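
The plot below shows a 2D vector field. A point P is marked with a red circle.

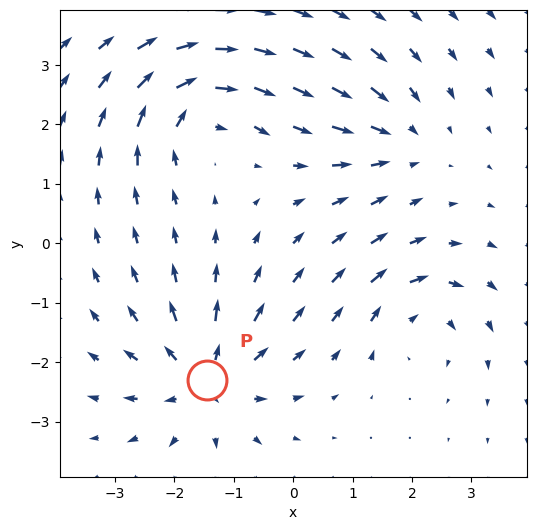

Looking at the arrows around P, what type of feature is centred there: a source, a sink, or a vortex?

source

At P (-1.5, -2.3) the arrows spread outward. Divergence about +5, curl ≈0 — positive divergence with near-zero curl is a source.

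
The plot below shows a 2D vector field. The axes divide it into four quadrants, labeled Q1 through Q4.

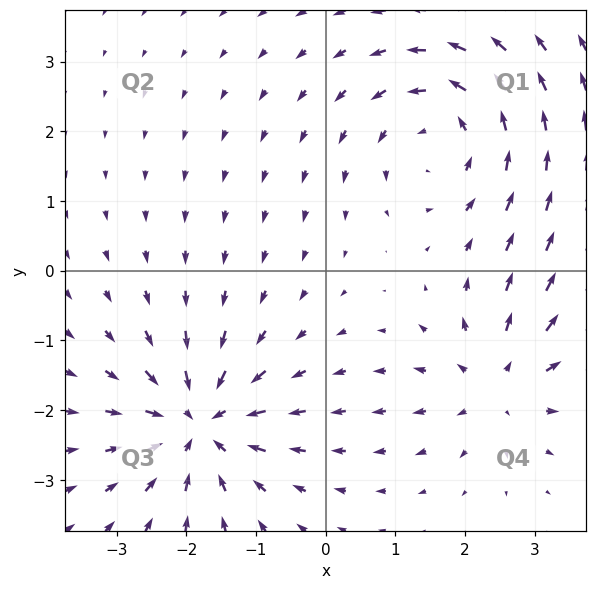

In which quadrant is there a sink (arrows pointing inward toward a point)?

Q3

The sink sits at approximately (-1.8, -2.2), which lies in quadrant Q3. The divergence there is about -6, negative as expected for a sink.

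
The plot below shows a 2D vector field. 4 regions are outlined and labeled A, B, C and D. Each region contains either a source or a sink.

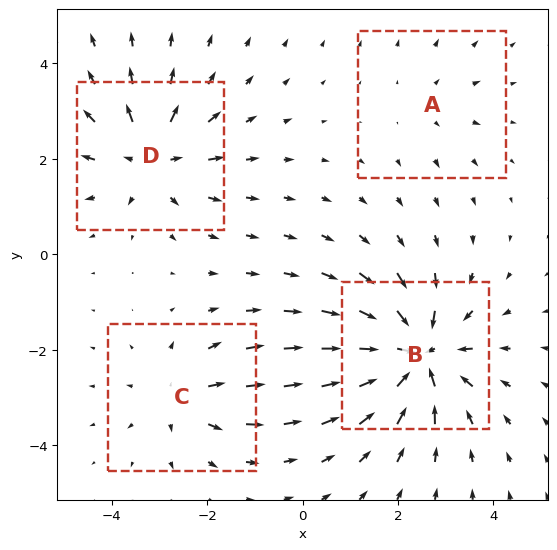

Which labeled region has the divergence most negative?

Divergence at each region's feature centre — A: about +2, B: about -7, C: about +4, D: about +5. Region B is most negative.

B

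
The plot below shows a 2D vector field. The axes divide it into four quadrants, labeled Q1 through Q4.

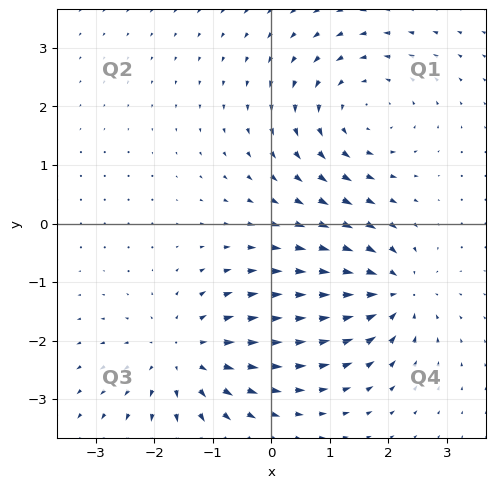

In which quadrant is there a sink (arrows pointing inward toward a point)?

Q4

The sink sits at approximately (2.1, -1.2), which lies in quadrant Q4. The divergence there is about -6, negative as expected for a sink.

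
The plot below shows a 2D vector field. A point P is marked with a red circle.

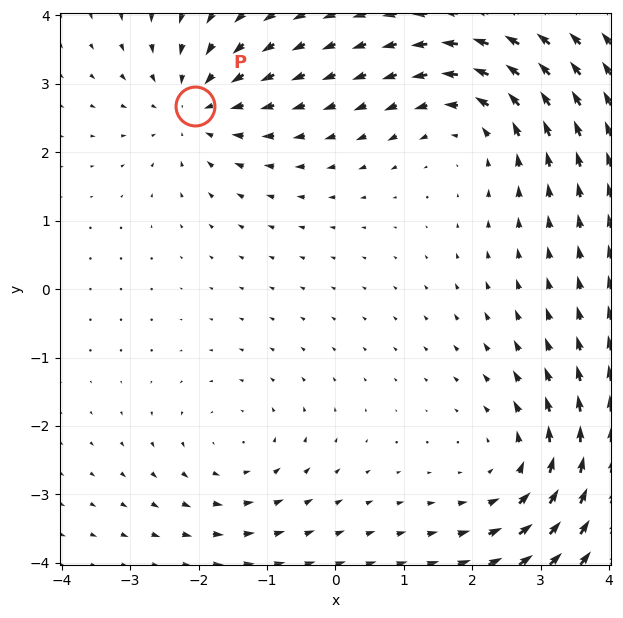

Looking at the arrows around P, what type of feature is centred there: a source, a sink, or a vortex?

At P (-2.1, 2.7) the arrows converge inward. Divergence about -4, curl ≈0 — negative divergence with near-zero curl is a sink.

sink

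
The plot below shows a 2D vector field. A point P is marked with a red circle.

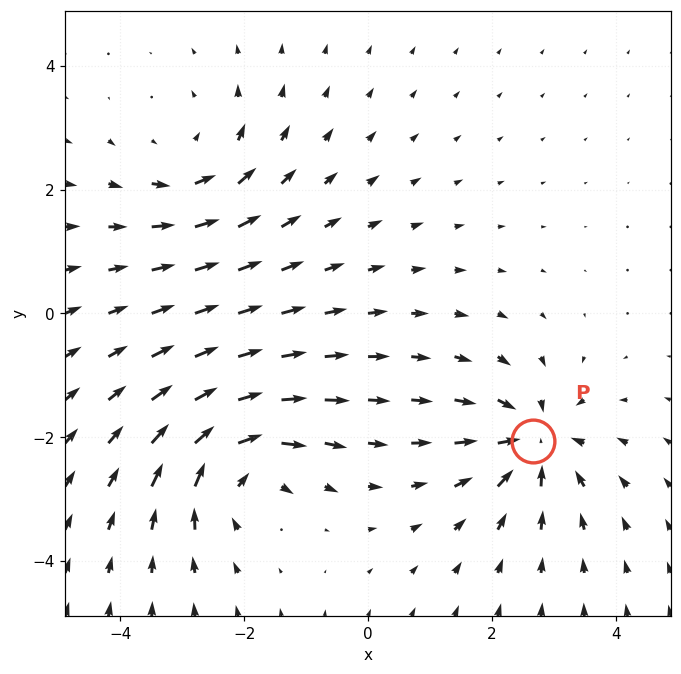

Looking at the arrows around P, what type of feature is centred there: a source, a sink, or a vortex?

At P (2.7, -2.1) the arrows converge inward. Divergence about -6, curl ≈0 — negative divergence with near-zero curl is a sink.

sink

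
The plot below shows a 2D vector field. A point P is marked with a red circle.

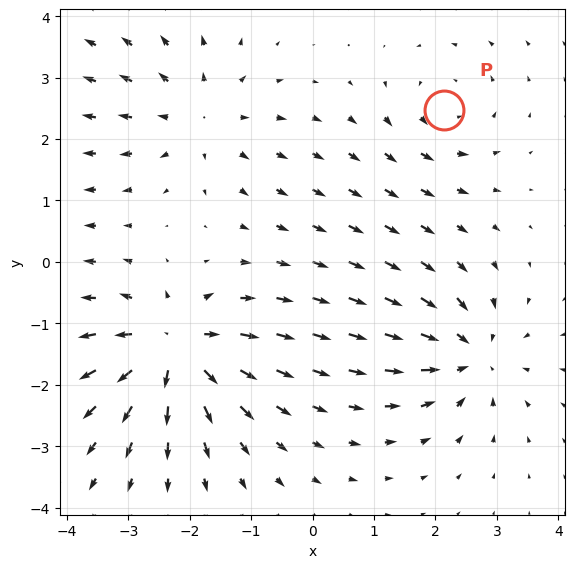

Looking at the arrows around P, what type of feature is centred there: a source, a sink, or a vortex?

At P (2.1, 2.5) the arrows circulate counterclockwise. Divergence ≈0, curl about +3 — near-zero divergence with nonzero curl is a vortex.

vortex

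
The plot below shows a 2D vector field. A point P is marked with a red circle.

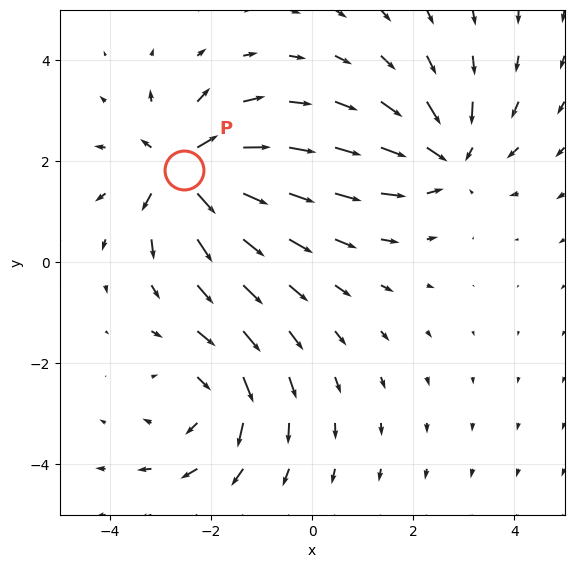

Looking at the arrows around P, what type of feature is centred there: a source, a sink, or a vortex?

source

At P (-2.5, 1.8) the arrows spread outward. Divergence about +6, curl ≈0 — positive divergence with near-zero curl is a source.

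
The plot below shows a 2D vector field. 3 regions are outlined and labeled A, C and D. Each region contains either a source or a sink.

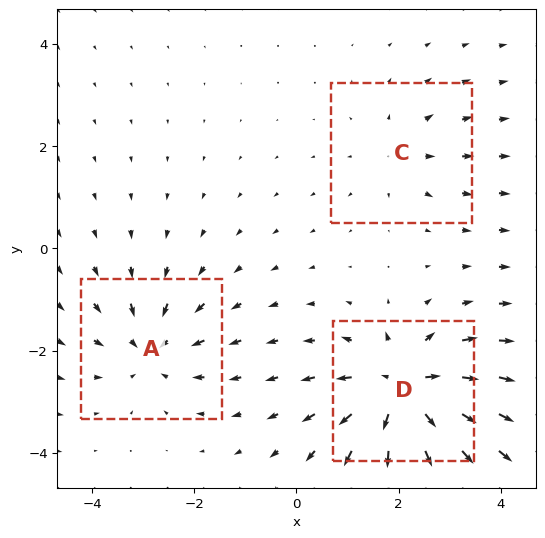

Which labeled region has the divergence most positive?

D

Divergence at each region's feature centre — A: about -4, C: about +2, D: about +6. Region D is most positive.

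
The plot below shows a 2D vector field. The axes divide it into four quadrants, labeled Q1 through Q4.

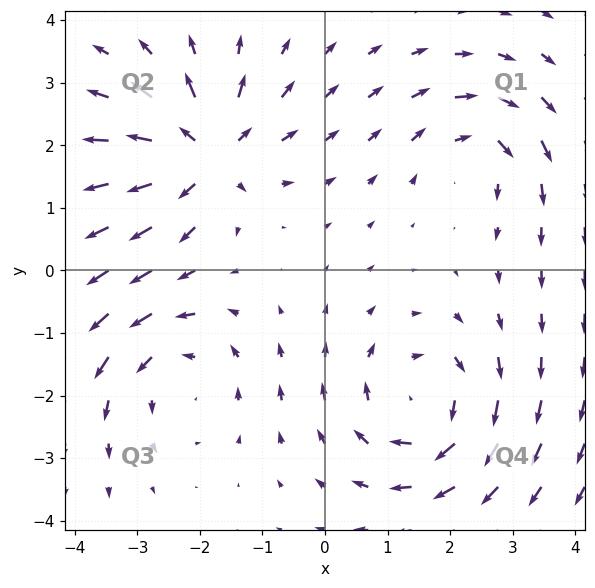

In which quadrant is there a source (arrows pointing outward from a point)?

The source sits at approximately (-1.9, 1.9), which lies in quadrant Q2. The divergence there is about +6, positive as expected for a source.

Q2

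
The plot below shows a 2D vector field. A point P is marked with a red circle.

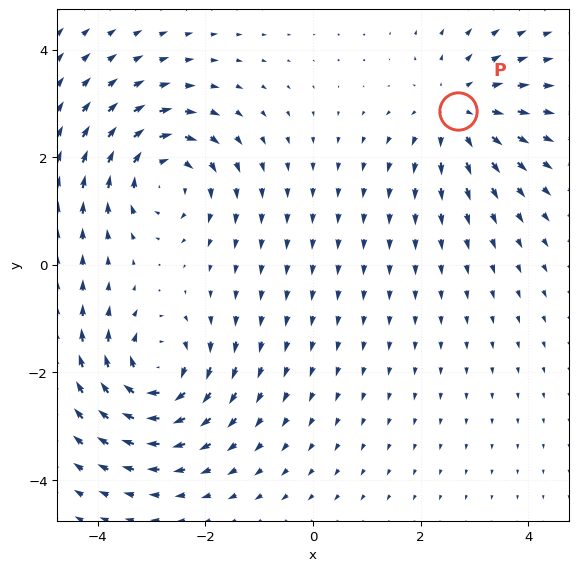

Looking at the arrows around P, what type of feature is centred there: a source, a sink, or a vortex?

At P (2.7, 2.9) the arrows spread outward. Divergence about +3, curl ≈0 — positive divergence with near-zero curl is a source.

source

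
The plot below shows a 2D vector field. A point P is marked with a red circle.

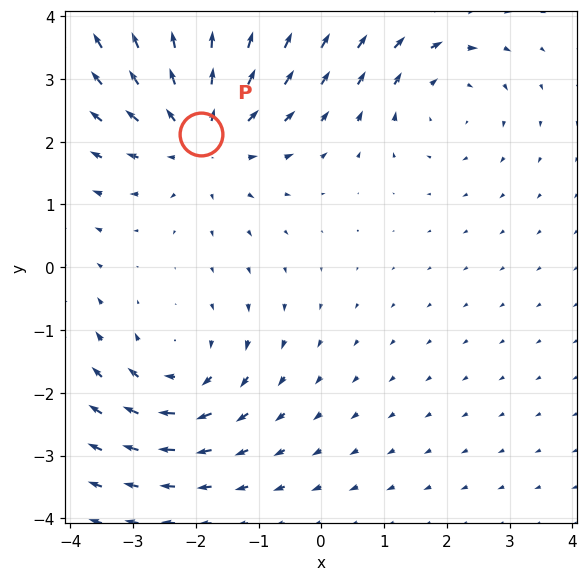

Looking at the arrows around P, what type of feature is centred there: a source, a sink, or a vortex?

source

At P (-1.9, 2.1) the arrows spread outward. Divergence about +3, curl ≈0 — positive divergence with near-zero curl is a source.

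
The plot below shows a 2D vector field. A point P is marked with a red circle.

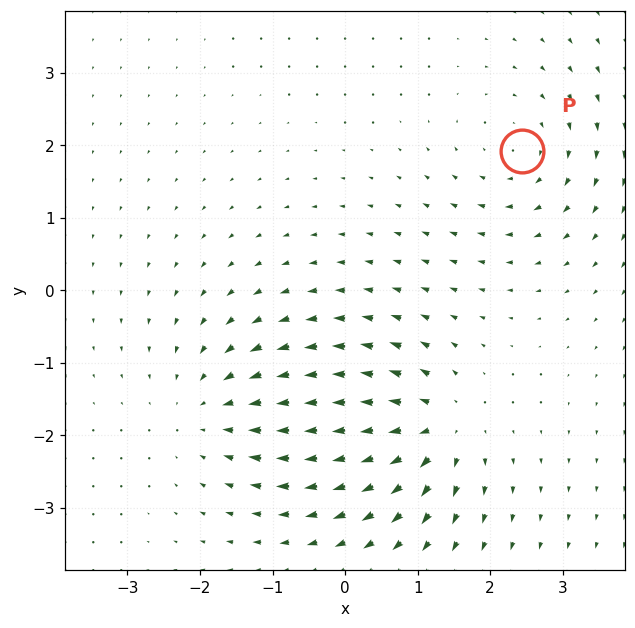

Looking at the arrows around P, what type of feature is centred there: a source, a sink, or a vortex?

vortex

At P (2.4, 1.9) the arrows circulate clockwise. Divergence ≈0, curl about -4 — near-zero divergence with nonzero curl is a vortex.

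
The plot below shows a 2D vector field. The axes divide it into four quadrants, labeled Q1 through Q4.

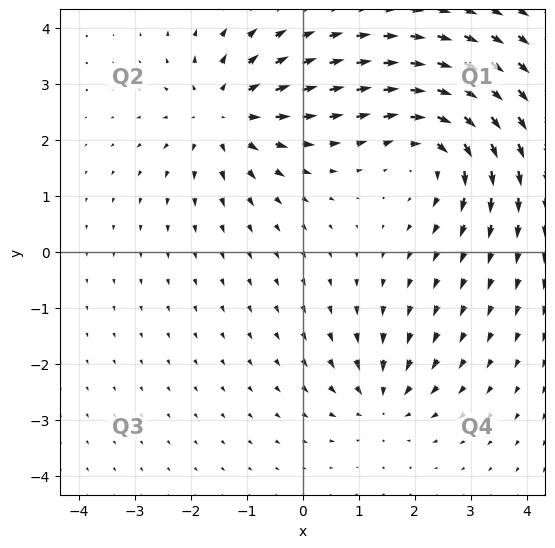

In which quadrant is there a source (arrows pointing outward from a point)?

Q2

The source sits at approximately (-1.4, 2.4), which lies in quadrant Q2. The divergence there is about +4, positive as expected for a source.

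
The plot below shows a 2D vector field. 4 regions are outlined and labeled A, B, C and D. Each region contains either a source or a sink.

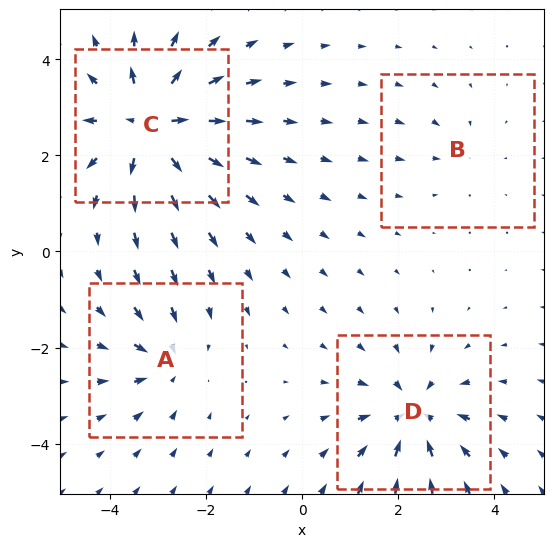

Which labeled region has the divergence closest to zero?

B

Divergence at each region's feature centre — A: about -4, B: about -2, C: about +7, D: about -5. Region B is closest to zero.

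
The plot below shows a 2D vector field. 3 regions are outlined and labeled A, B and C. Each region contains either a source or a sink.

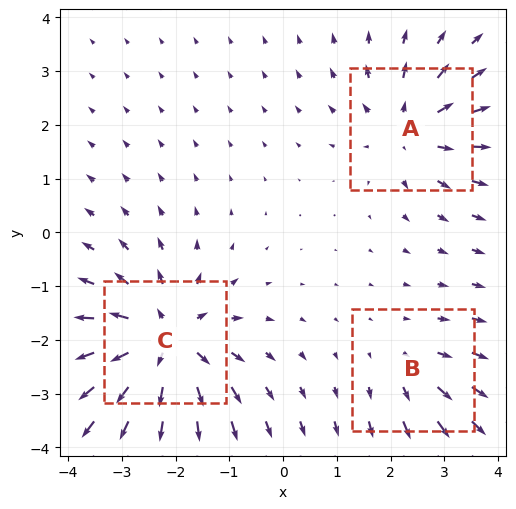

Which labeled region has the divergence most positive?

Divergence at each region's feature centre — A: about +3, B: about +2, C: about +5. Region C is most positive.

C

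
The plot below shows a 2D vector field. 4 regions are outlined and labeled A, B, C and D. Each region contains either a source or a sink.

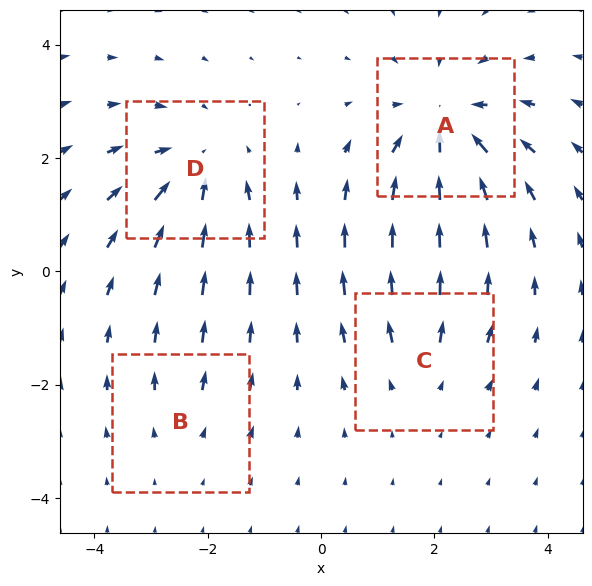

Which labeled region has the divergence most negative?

A

Divergence at each region's feature centre — A: about -6, B: about +2, C: about +3, D: about -4. Region A is most negative.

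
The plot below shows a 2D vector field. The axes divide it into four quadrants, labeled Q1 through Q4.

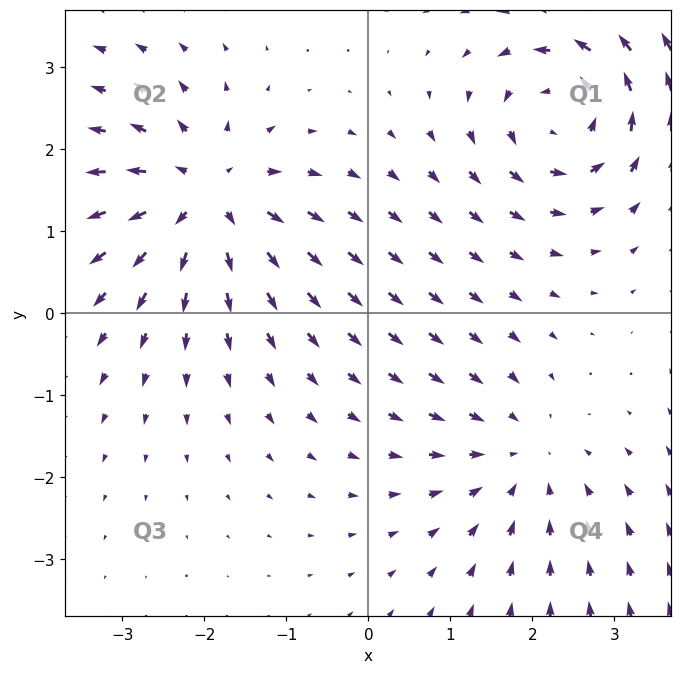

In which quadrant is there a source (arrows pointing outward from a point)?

The source sits at approximately (-2.0, 1.4), which lies in quadrant Q2. The divergence there is about +6, positive as expected for a source.

Q2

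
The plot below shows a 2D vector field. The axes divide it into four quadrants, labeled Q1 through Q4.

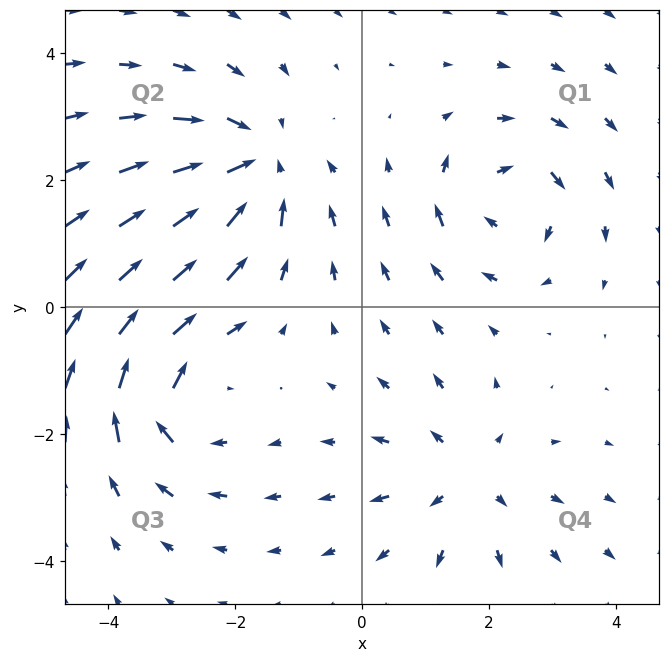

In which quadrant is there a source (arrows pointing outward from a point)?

The source sits at approximately (1.6, -2.7), which lies in quadrant Q4. The divergence there is about +3, positive as expected for a source.

Q4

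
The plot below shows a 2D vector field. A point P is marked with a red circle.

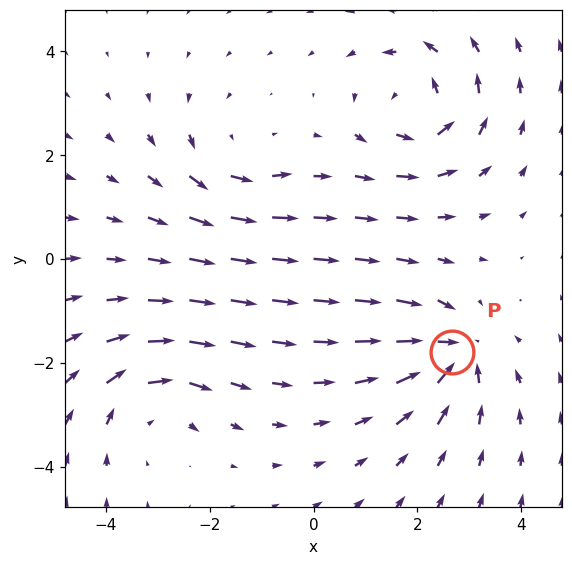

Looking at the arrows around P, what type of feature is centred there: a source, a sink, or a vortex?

sink

At P (2.7, -1.8) the arrows converge inward. Divergence about -6, curl ≈0 — negative divergence with near-zero curl is a sink.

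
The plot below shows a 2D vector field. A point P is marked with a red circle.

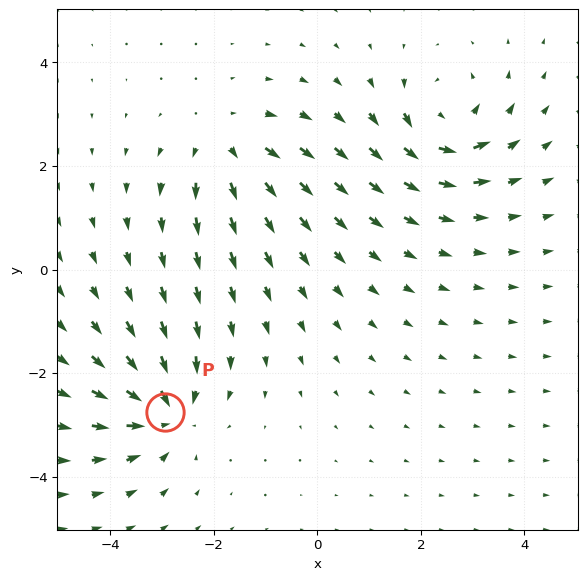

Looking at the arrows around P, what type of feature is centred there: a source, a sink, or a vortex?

sink

At P (-2.9, -2.8) the arrows converge inward. Divergence about -5, curl ≈0 — negative divergence with near-zero curl is a sink.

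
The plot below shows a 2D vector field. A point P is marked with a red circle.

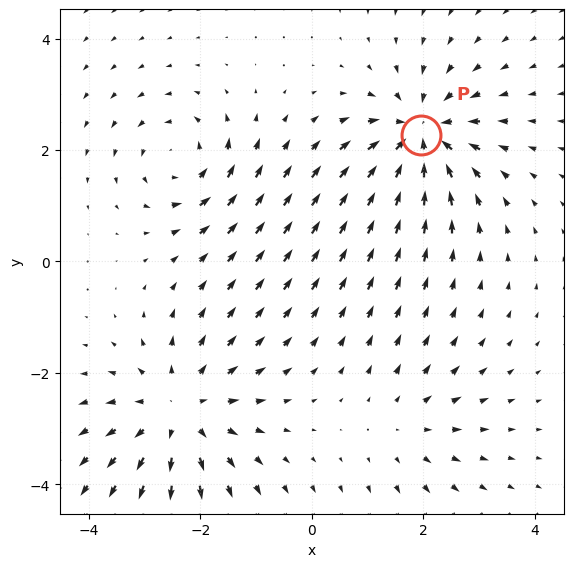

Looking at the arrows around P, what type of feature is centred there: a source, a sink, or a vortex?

sink

At P (2.0, 2.3) the arrows converge inward. Divergence about -5, curl ≈0 — negative divergence with near-zero curl is a sink.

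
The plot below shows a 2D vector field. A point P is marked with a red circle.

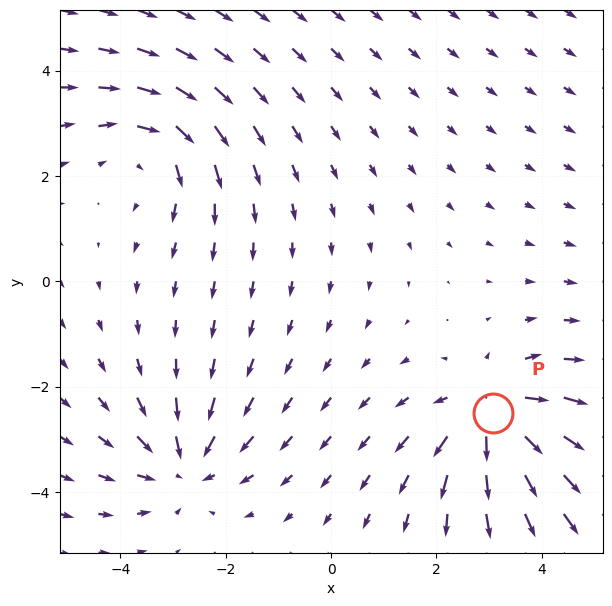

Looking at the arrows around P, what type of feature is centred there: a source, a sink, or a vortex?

At P (3.1, -2.5) the arrows spread outward. Divergence about +3, curl ≈0 — positive divergence with near-zero curl is a source.

source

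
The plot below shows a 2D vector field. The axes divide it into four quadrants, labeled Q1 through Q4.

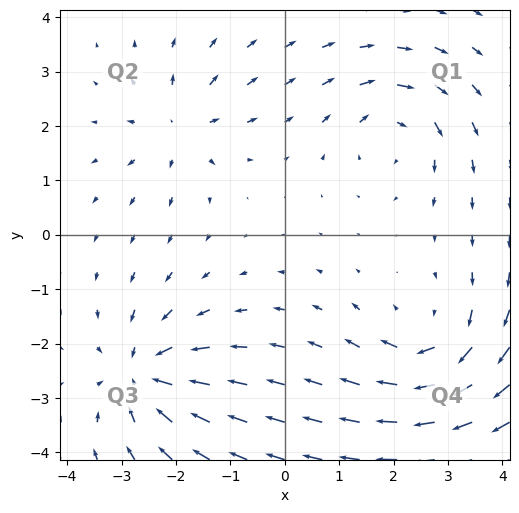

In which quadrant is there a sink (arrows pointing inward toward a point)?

Q3

The sink sits at approximately (-2.6, -2.6), which lies in quadrant Q3. The divergence there is about -5, negative as expected for a sink.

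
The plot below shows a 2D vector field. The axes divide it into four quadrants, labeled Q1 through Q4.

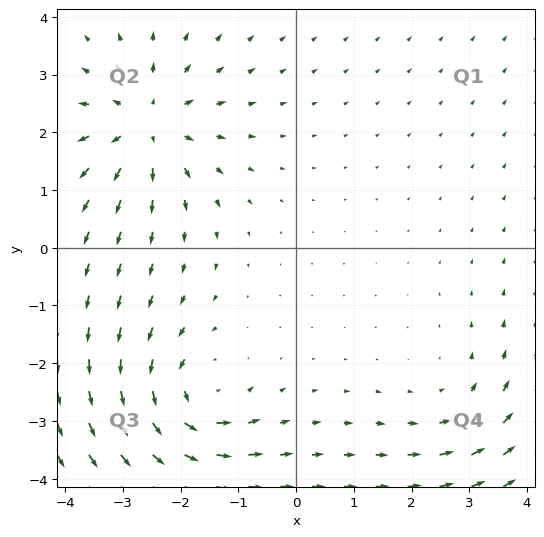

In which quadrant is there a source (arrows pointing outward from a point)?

Q2

The source sits at approximately (-2.6, 2.1), which lies in quadrant Q2. The divergence there is about +5, positive as expected for a source.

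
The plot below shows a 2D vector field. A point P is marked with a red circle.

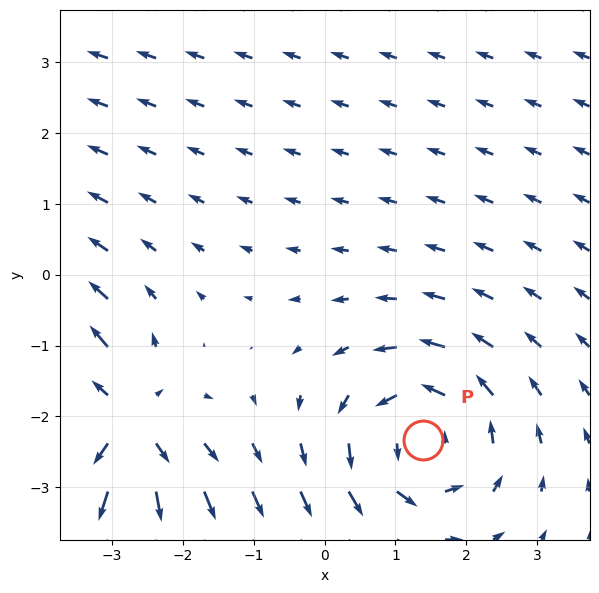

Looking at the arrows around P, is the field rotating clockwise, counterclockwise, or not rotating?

Near P at (1.4, -2.3) the arrows circulate counterclockwise. The curl (z-component) there is about +3; positive curl means counterclockwise rotation.

counterclockwise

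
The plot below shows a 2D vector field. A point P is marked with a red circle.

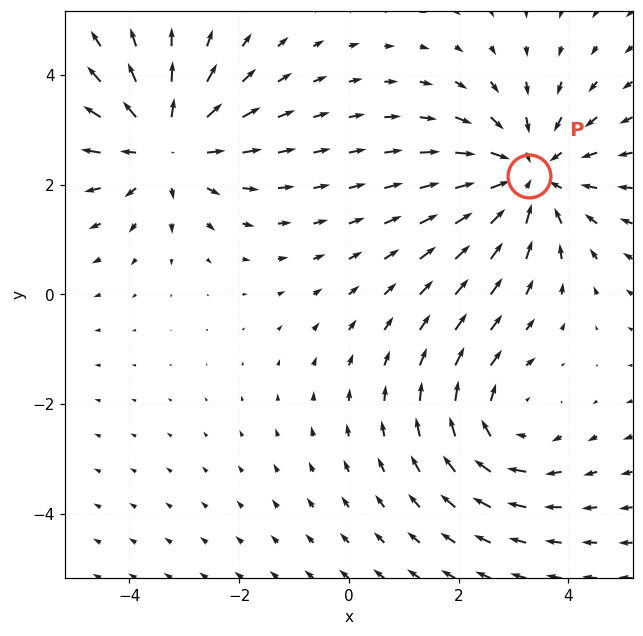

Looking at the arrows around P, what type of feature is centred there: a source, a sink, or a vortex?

sink

At P (3.3, 2.2) the arrows converge inward. Divergence about -3, curl ≈0 — negative divergence with near-zero curl is a sink.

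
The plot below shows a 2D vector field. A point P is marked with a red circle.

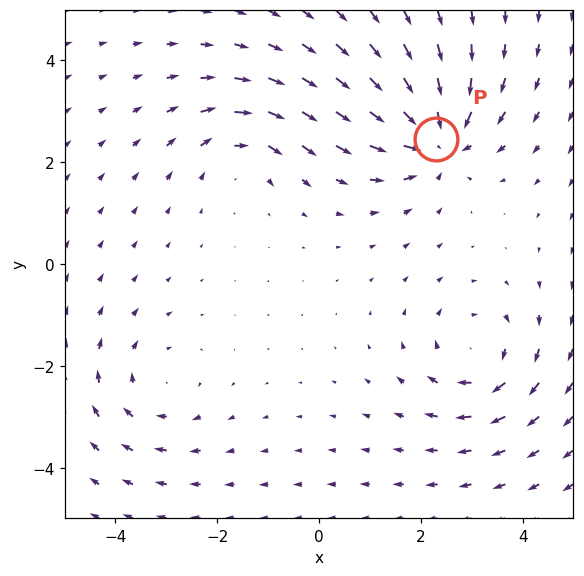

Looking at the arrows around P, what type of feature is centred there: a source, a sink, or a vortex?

sink

At P (2.3, 2.5) the arrows converge inward. Divergence about -6, curl ≈0 — negative divergence with near-zero curl is a sink.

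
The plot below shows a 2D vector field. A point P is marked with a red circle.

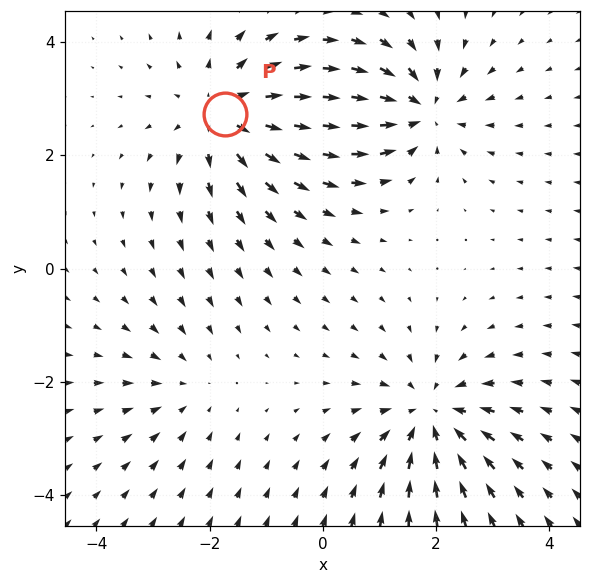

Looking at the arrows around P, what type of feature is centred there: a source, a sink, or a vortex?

At P (-1.7, 2.7) the arrows spread outward. Divergence about +4, curl ≈0 — positive divergence with near-zero curl is a source.

source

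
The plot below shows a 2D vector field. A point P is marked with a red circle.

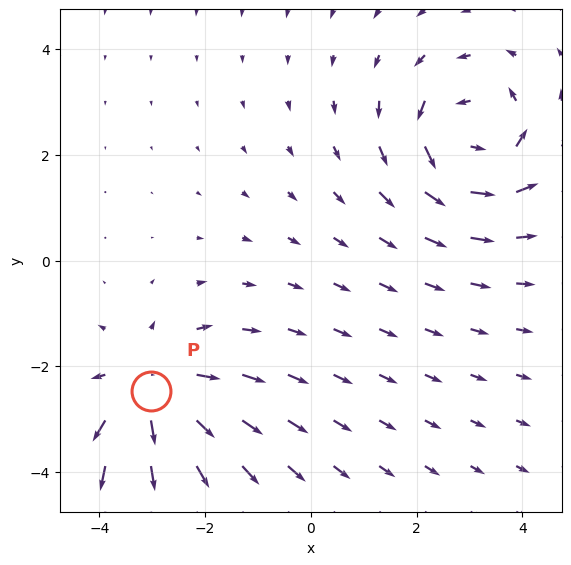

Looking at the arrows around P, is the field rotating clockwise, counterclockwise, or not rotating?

not rotating

Near P at (-3.0, -2.5) the arrows show no circulation. The curl there is ≈0.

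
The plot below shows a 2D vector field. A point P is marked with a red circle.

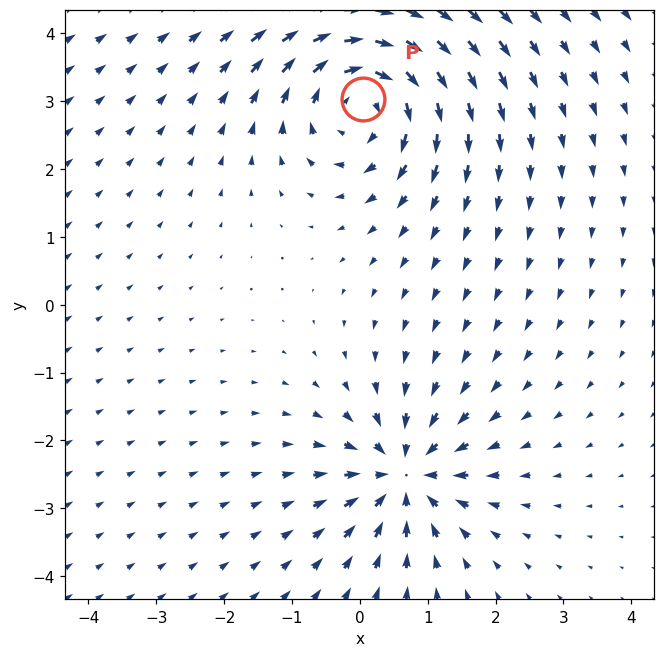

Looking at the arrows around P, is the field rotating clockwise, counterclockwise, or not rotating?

clockwise

Near P at (0.0, 3.0) the arrows circulate clockwise. The curl (z-component) there is about -5; negative curl means clockwise rotation.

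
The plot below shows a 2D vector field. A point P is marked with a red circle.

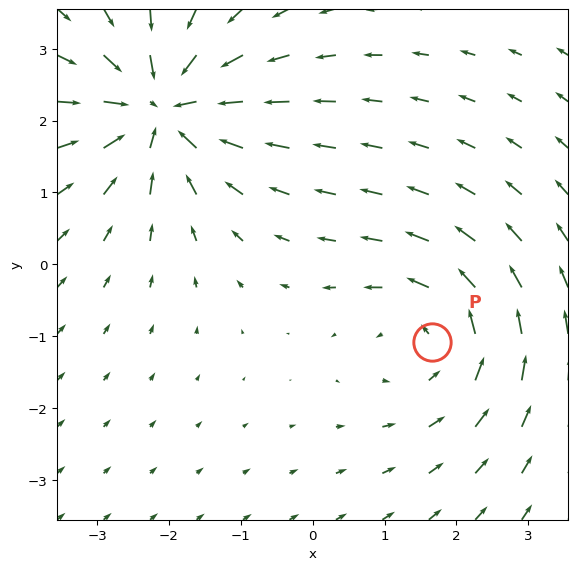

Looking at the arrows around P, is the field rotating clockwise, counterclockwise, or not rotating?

counterclockwise

Near P at (1.7, -1.1) the arrows circulate counterclockwise. The curl (z-component) there is about +3; positive curl means counterclockwise rotation.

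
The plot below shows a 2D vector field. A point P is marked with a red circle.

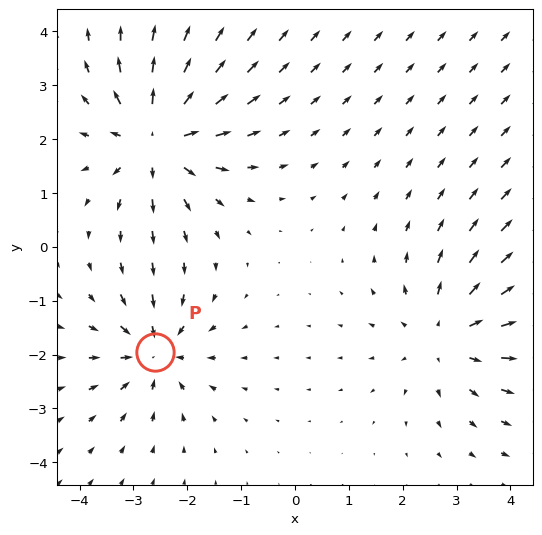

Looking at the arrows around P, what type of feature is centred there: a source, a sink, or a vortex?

At P (-2.6, -2.0) the arrows converge inward. Divergence about -4, curl ≈0 — negative divergence with near-zero curl is a sink.

sink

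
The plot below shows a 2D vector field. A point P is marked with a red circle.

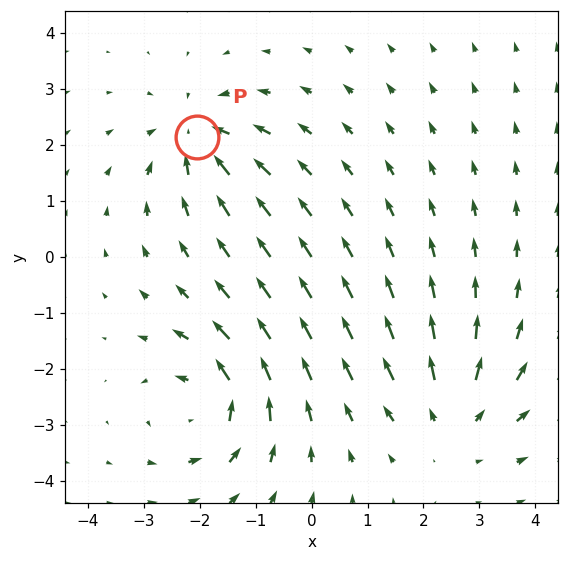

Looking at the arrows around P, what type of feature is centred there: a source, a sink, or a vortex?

At P (-2.0, 2.1) the arrows converge inward. Divergence about -5, curl ≈0 — negative divergence with near-zero curl is a sink.

sink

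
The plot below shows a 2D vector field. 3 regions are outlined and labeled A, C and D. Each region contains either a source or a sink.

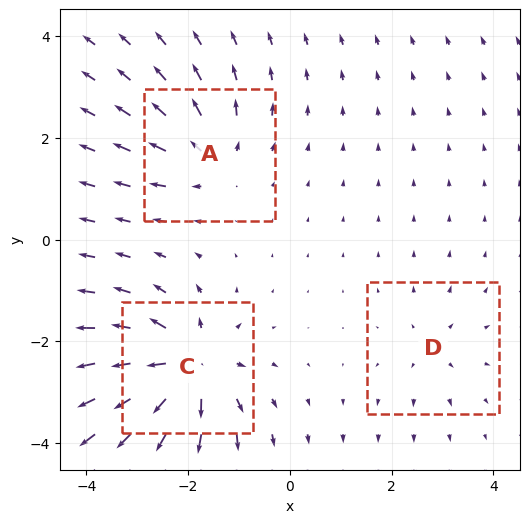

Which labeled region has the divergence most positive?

Divergence at each region's feature centre — A: about +4, C: about +6, D: about +2. Region C is most positive.

C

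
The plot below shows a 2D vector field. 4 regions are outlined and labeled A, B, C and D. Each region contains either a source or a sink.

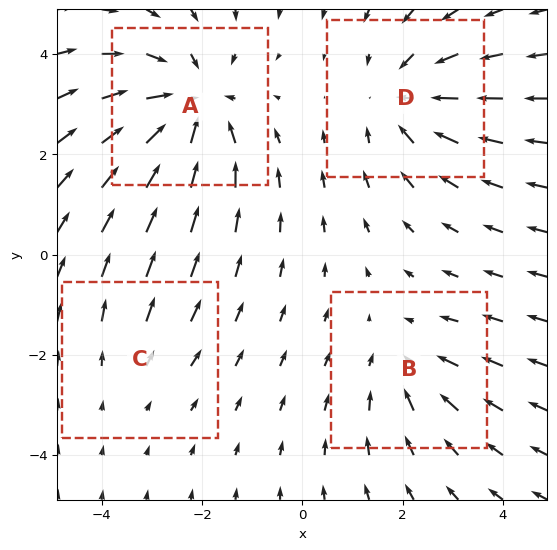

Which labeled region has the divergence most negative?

Divergence at each region's feature centre — A: about -6, B: about -3, C: about +2, D: about -4. Region A is most negative.

A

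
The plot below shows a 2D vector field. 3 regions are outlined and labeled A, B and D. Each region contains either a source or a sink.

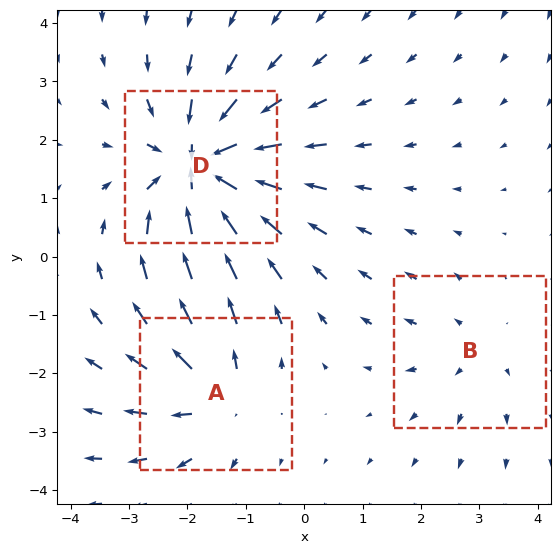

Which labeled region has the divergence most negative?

D

Divergence at each region's feature centre — A: about +3, B: about +2, D: about -6. Region D is most negative.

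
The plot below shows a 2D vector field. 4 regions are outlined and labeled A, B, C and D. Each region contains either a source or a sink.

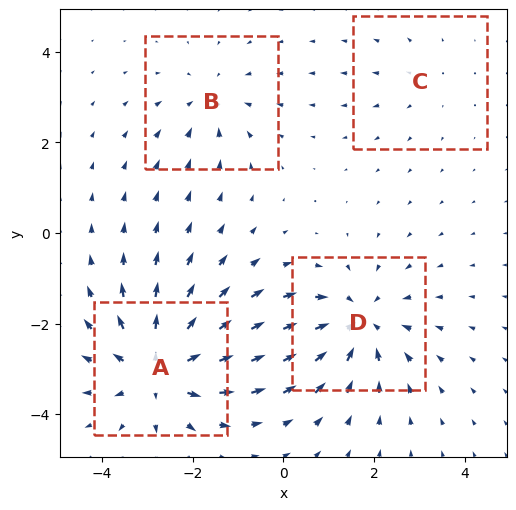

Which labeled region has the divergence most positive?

A

Divergence at each region's feature centre — A: about +6, B: about -3, C: about +2, D: about -5. Region A is most positive.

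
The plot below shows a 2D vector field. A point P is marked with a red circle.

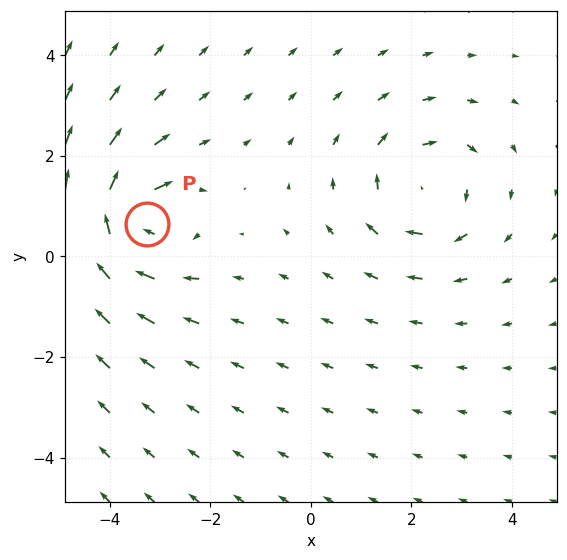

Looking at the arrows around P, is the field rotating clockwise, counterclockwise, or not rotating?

Near P at (-3.3, 0.6) the arrows circulate clockwise. The curl (z-component) there is about -7; negative curl means clockwise rotation.

clockwise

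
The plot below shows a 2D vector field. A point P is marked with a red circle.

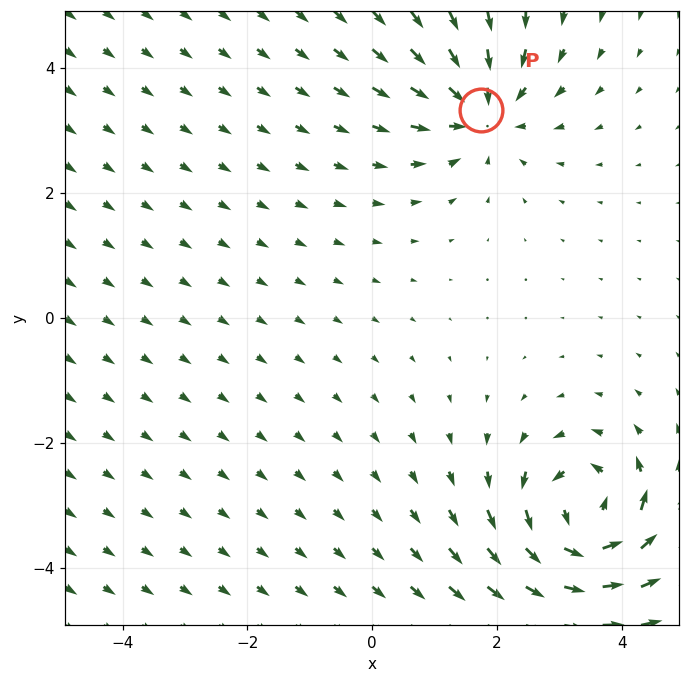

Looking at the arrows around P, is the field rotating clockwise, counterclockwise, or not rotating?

not rotating

Near P at (1.7, 3.3) the arrows show no circulation. The curl there is ≈0.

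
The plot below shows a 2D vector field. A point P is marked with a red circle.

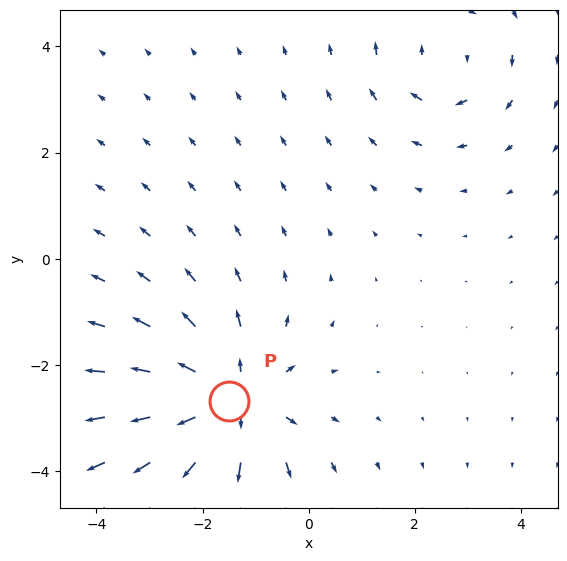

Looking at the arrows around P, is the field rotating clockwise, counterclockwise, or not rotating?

not rotating

Near P at (-1.5, -2.7) the arrows show no circulation. The curl there is ≈0.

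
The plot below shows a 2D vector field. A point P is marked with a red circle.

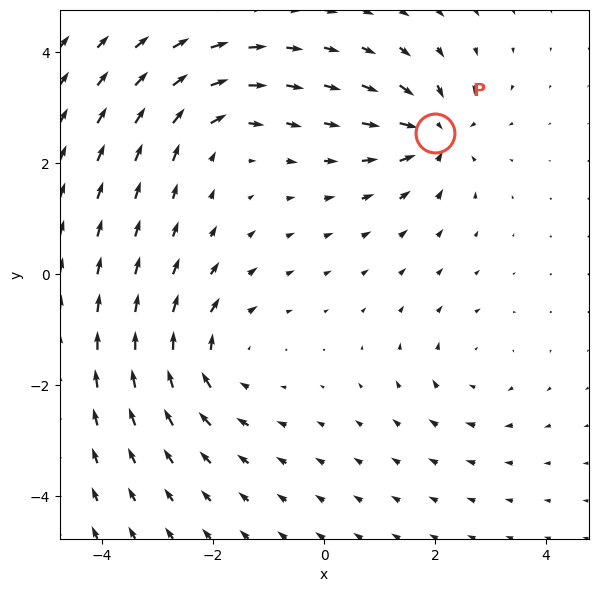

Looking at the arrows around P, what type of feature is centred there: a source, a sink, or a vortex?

At P (2.0, 2.5) the arrows converge inward. Divergence about -6, curl ≈0 — negative divergence with near-zero curl is a sink.

sink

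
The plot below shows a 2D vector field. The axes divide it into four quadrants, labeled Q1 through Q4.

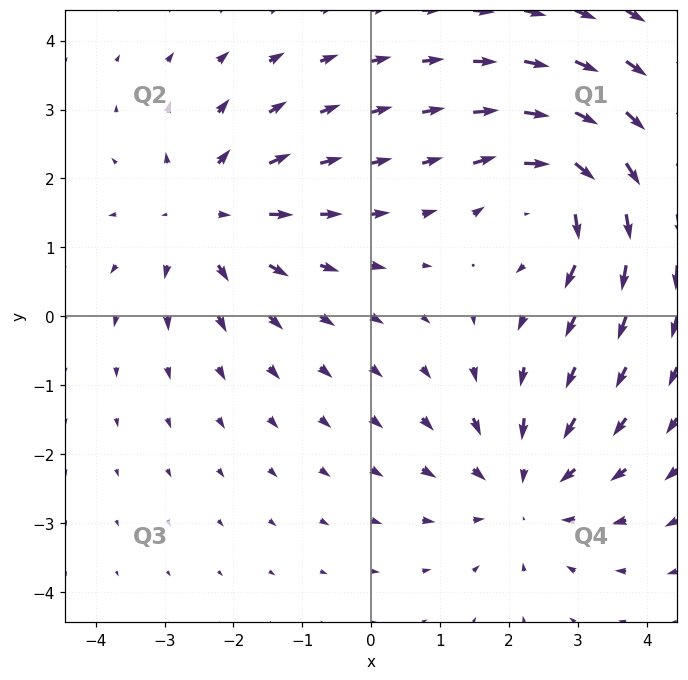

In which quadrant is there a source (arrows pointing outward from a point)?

Q2

The source sits at approximately (-2.4, 1.5), which lies in quadrant Q2. The divergence there is about +4, positive as expected for a source.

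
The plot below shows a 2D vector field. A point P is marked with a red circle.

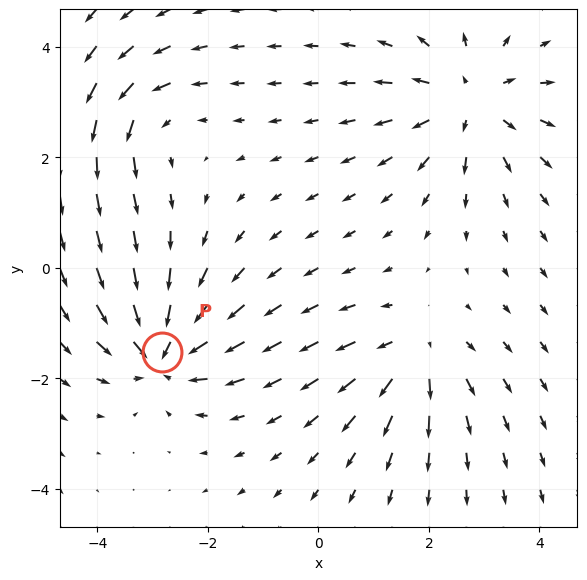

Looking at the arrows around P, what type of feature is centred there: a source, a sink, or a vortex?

sink

At P (-2.8, -1.5) the arrows converge inward. Divergence about -5, curl ≈0 — negative divergence with near-zero curl is a sink.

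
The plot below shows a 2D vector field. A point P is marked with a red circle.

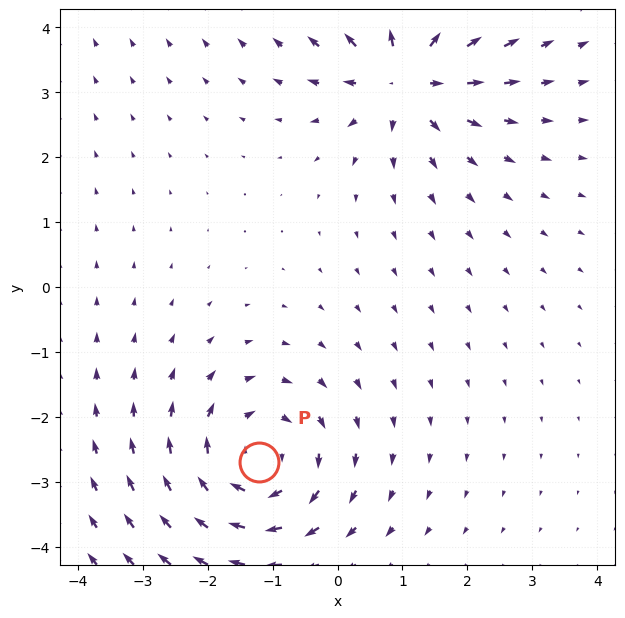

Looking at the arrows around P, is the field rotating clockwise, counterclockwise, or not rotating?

Near P at (-1.2, -2.7) the arrows circulate clockwise. The curl (z-component) there is about -4; negative curl means clockwise rotation.

clockwise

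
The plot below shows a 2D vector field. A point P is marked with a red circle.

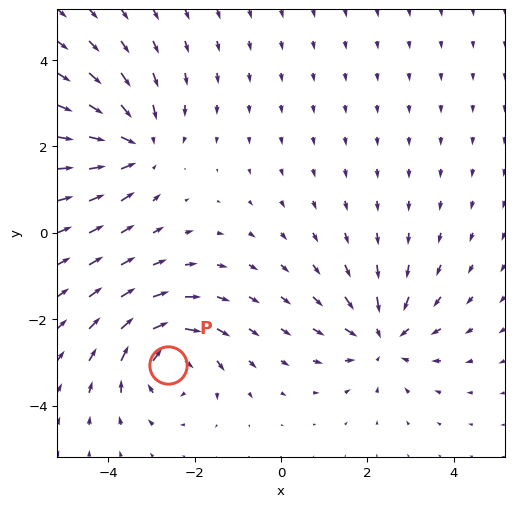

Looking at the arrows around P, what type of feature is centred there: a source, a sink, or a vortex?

vortex

At P (-2.6, -3.1) the arrows circulate clockwise. Divergence ≈0, curl about -6 — near-zero divergence with nonzero curl is a vortex.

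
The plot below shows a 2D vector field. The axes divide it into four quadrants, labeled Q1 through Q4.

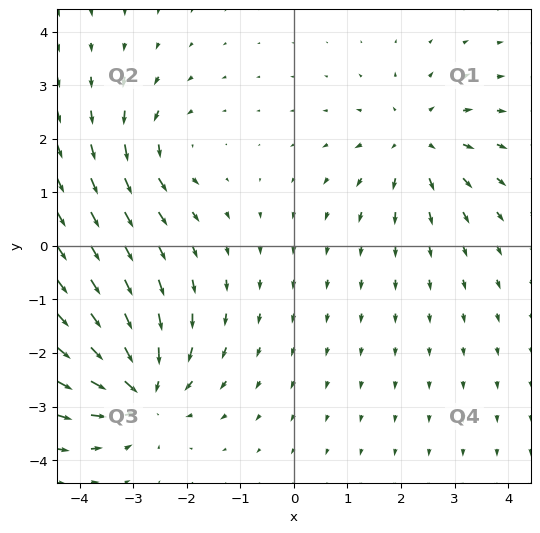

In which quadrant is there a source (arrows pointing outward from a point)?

Q1

The source sits at approximately (2.3, 1.9), which lies in quadrant Q1. The divergence there is about +4, positive as expected for a source.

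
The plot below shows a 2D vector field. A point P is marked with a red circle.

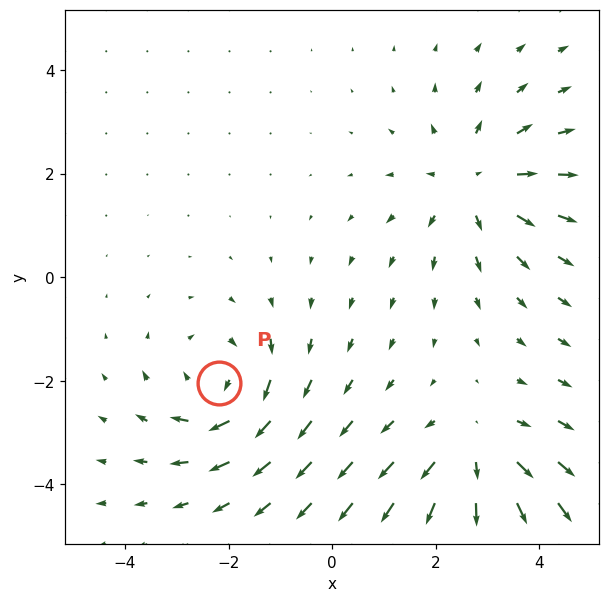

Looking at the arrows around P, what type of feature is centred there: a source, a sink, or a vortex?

vortex

At P (-2.2, -2.0) the arrows circulate clockwise. Divergence ≈0, curl about -5 — near-zero divergence with nonzero curl is a vortex.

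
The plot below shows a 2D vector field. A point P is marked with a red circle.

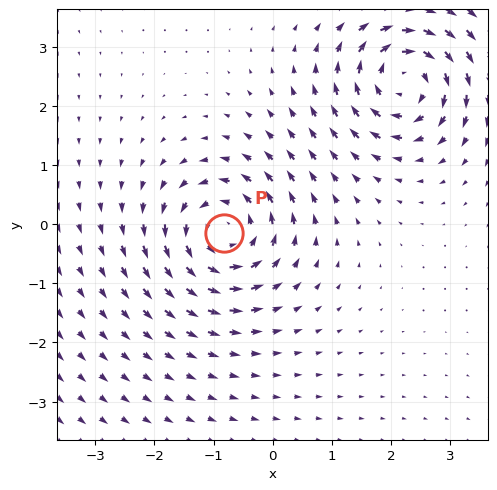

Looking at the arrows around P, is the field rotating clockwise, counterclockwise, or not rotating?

counterclockwise

Near P at (-0.8, -0.2) the arrows circulate counterclockwise. The curl (z-component) there is about +4; positive curl means counterclockwise rotation.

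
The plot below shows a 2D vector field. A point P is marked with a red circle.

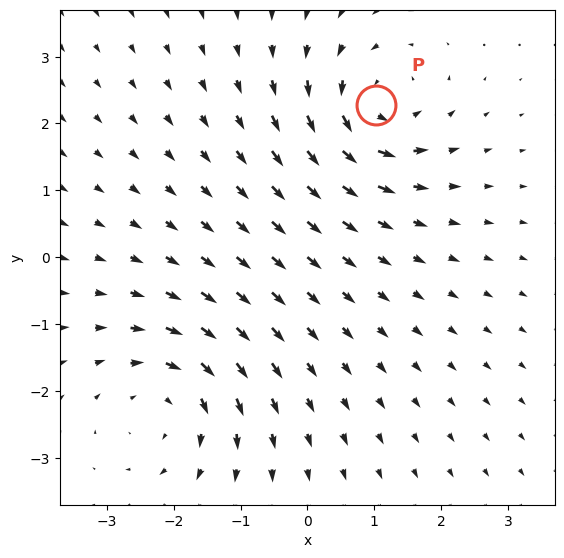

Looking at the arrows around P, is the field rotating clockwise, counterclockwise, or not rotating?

Near P at (1.0, 2.3) the arrows circulate counterclockwise. The curl (z-component) there is about +6; positive curl means counterclockwise rotation.

counterclockwise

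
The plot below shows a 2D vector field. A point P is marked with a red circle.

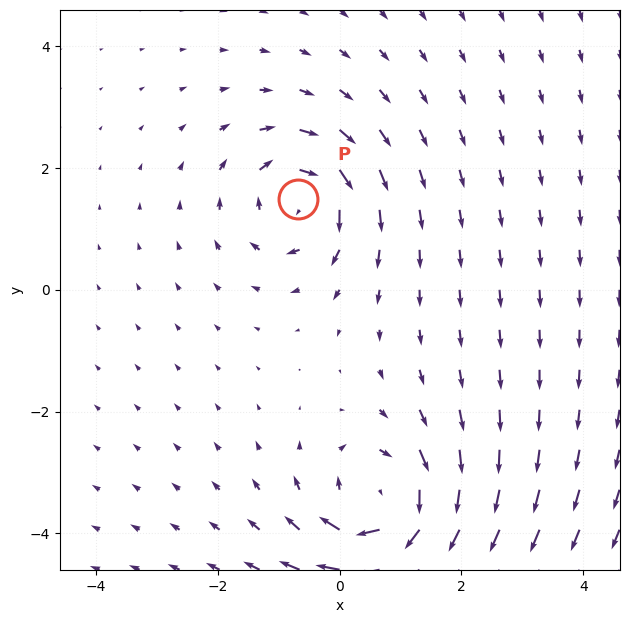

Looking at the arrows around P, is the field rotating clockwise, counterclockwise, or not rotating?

Near P at (-0.7, 1.5) the arrows circulate clockwise. The curl (z-component) there is about -4; negative curl means clockwise rotation.

clockwise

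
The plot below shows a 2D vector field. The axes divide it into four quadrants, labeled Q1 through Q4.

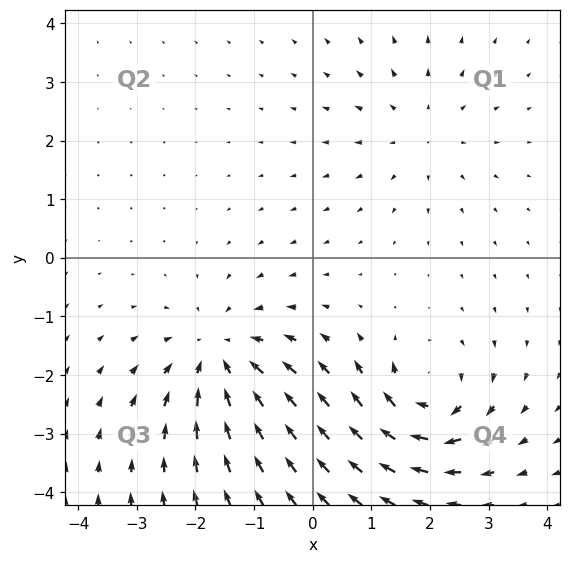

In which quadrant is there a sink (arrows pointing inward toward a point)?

Q3

The sink sits at approximately (-1.6, -1.7), which lies in quadrant Q3. The divergence there is about -5, negative as expected for a sink.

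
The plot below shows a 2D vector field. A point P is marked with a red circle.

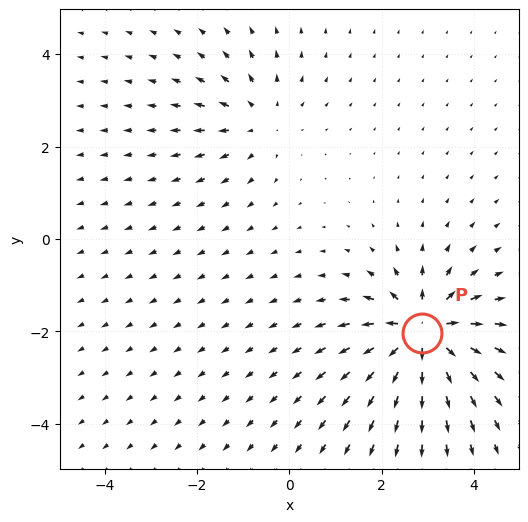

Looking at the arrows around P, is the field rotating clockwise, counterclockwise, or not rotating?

Near P at (2.9, -2.0) the arrows show no circulation. The curl there is ≈0.

not rotating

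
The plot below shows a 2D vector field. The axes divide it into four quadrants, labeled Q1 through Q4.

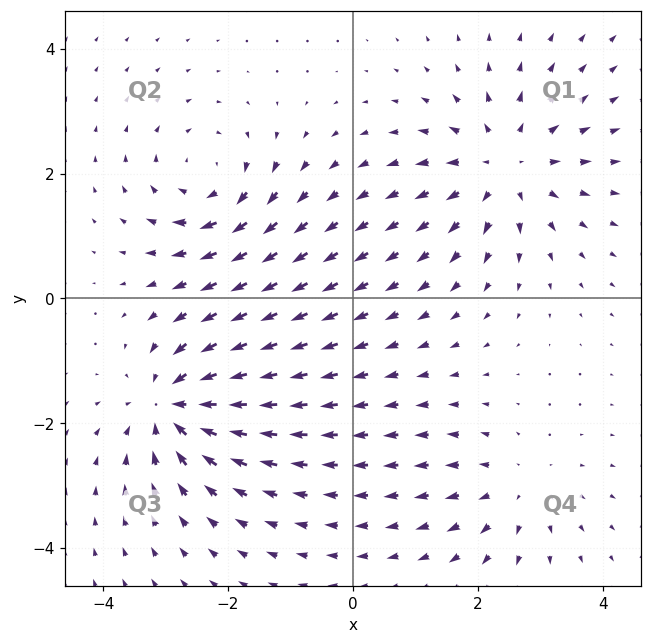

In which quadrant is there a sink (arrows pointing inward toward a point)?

Q3

The sink sits at approximately (-2.9, -1.7), which lies in quadrant Q3. The divergence there is about -6, negative as expected for a sink.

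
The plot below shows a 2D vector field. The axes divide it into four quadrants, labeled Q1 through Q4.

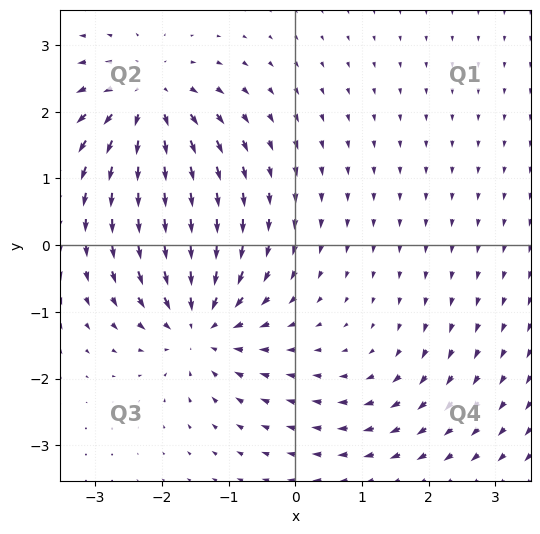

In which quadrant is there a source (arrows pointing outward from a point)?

Q2

The source sits at approximately (-2.2, 2.2), which lies in quadrant Q2. The divergence there is about +6, positive as expected for a source.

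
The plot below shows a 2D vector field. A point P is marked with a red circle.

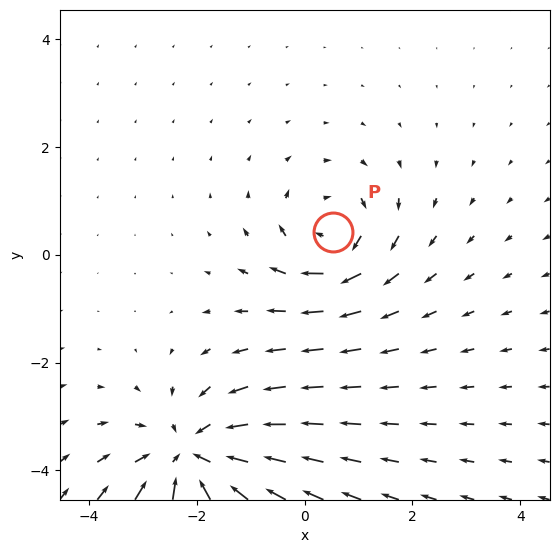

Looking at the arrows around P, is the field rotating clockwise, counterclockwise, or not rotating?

clockwise

Near P at (0.5, 0.4) the arrows circulate clockwise. The curl (z-component) there is about -3; negative curl means clockwise rotation.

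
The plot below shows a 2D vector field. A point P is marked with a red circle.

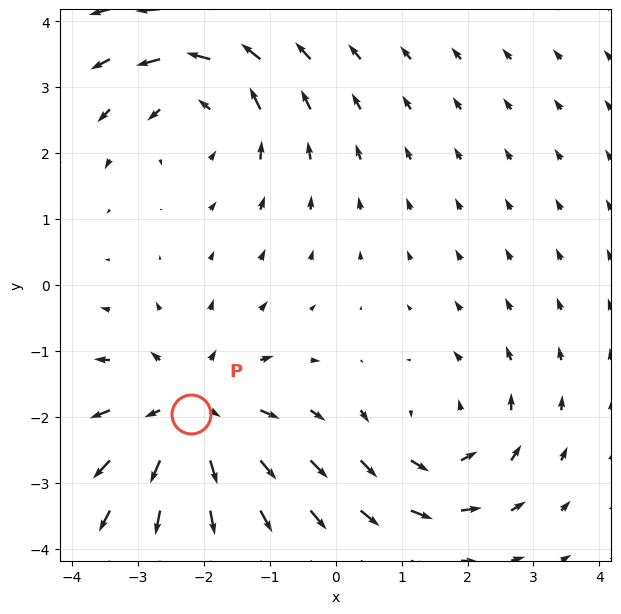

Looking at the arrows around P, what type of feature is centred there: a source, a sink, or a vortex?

source

At P (-2.2, -2.0) the arrows spread outward. Divergence about +4, curl ≈0 — positive divergence with near-zero curl is a source.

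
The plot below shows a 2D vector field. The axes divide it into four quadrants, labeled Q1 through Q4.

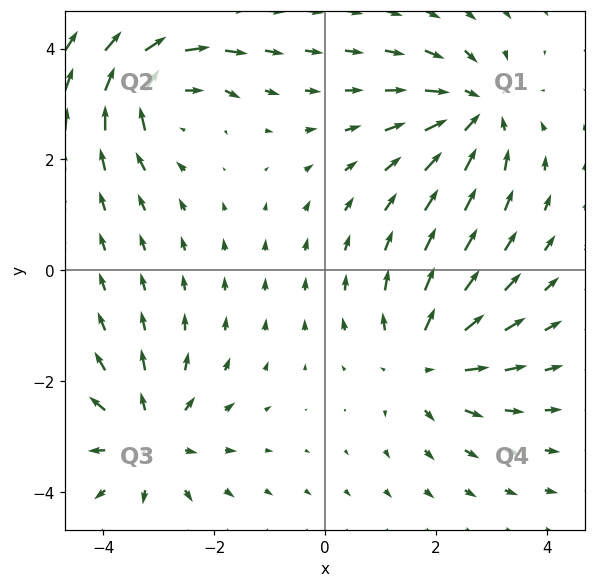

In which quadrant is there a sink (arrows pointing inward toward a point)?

Q1

The sink sits at approximately (2.7, 2.9), which lies in quadrant Q1. The divergence there is about -5, negative as expected for a sink.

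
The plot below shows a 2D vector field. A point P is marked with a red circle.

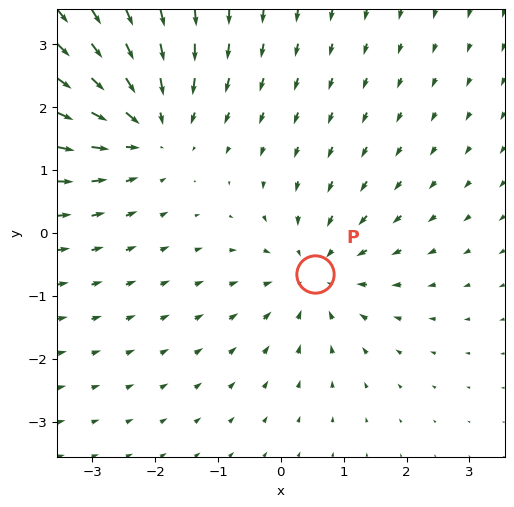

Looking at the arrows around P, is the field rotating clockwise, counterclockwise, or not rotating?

not rotating

Near P at (0.5, -0.7) the arrows show no circulation. The curl there is ≈0.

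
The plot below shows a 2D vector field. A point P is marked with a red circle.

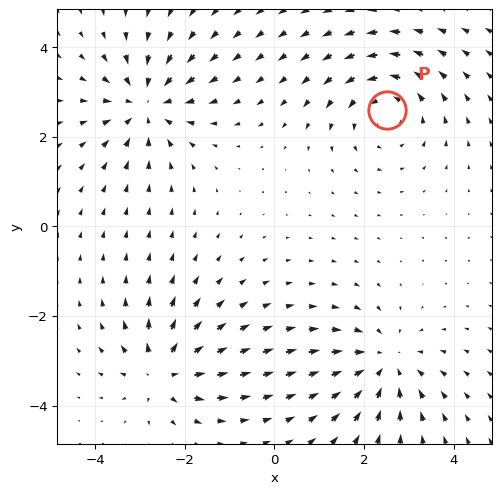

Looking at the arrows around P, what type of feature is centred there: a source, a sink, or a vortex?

vortex

At P (2.5, 2.6) the arrows circulate counterclockwise. Divergence ≈0, curl about +3 — near-zero divergence with nonzero curl is a vortex.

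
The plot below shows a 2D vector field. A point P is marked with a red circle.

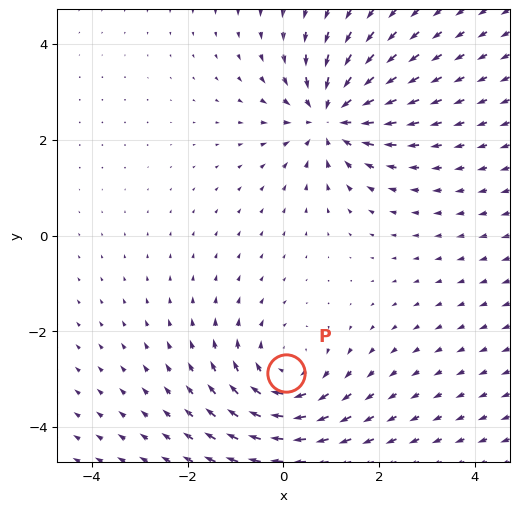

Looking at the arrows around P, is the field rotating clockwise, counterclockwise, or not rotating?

clockwise

Near P at (0.1, -2.9) the arrows circulate clockwise. The curl (z-component) there is about -3; negative curl means clockwise rotation.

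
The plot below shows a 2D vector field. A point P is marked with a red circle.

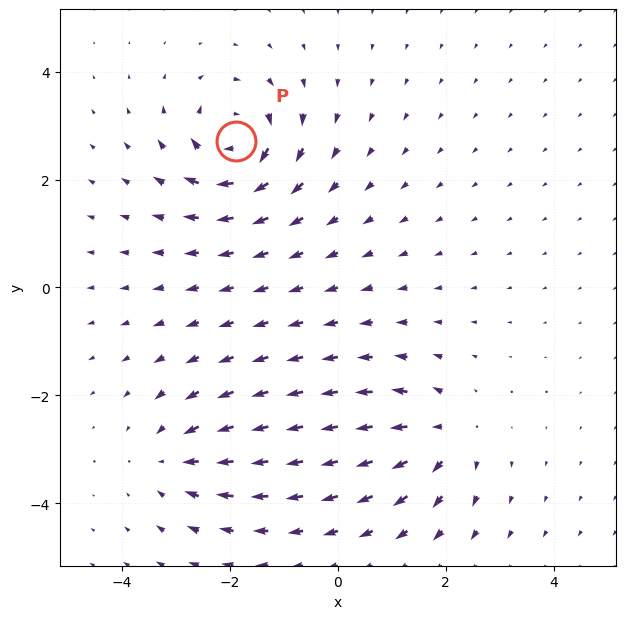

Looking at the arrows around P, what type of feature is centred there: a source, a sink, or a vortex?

vortex

At P (-1.9, 2.7) the arrows circulate clockwise. Divergence ≈0, curl about -7 — near-zero divergence with nonzero curl is a vortex.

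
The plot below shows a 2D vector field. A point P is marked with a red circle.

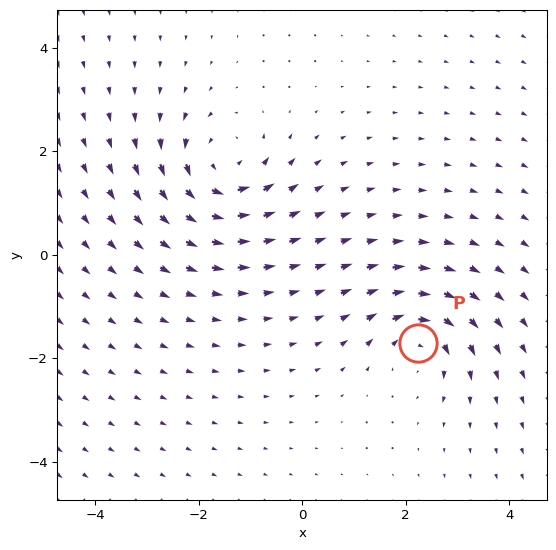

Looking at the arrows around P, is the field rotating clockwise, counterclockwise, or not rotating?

Near P at (2.2, -1.7) the arrows circulate clockwise. The curl (z-component) there is about -4; negative curl means clockwise rotation.

clockwise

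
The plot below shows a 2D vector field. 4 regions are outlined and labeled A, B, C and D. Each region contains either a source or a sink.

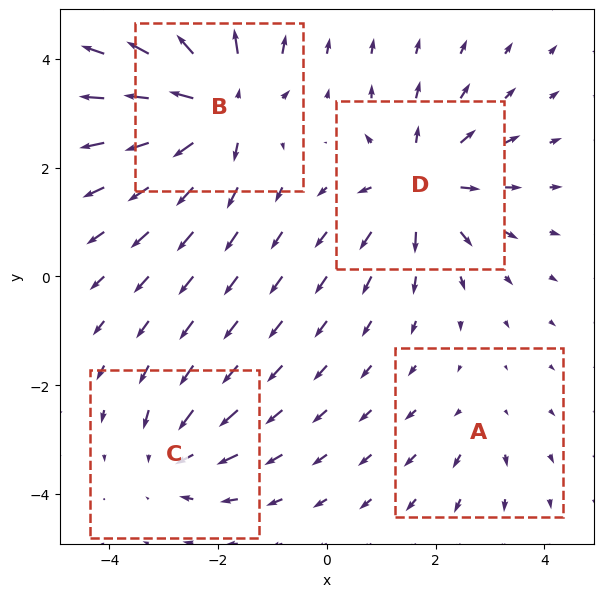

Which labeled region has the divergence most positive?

B

Divergence at each region's feature centre — A: about +2, B: about +7, C: about -4, D: about +6. Region B is most positive.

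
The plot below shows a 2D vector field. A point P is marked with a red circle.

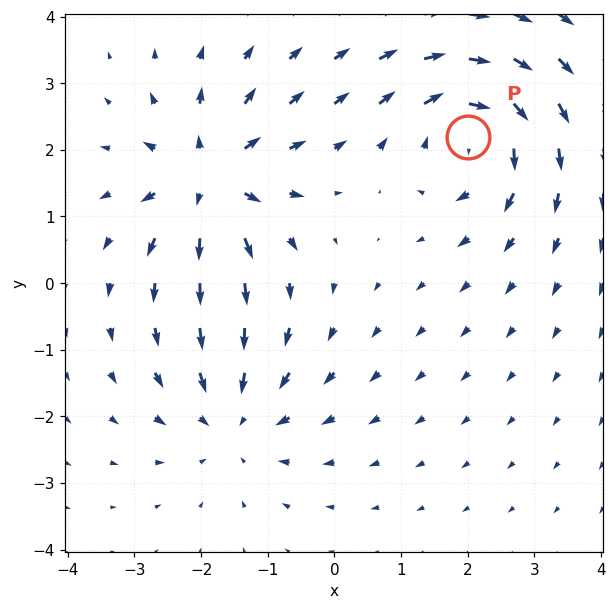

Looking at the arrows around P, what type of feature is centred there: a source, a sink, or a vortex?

At P (2.0, 2.2) the arrows circulate clockwise. Divergence ≈0, curl about -6 — near-zero divergence with nonzero curl is a vortex.

vortex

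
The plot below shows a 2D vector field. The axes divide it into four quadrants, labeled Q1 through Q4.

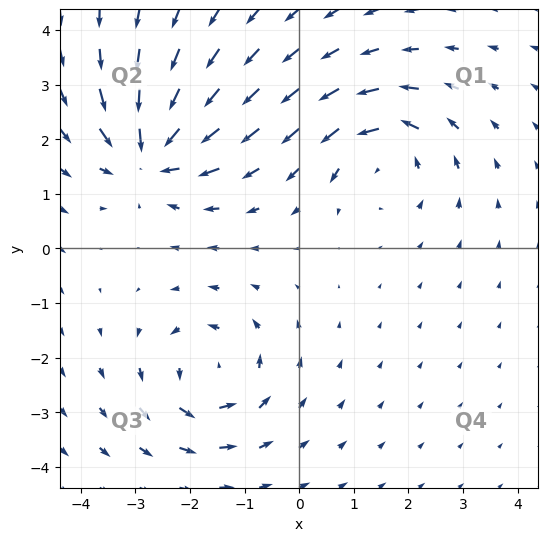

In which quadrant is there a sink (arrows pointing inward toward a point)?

The sink sits at approximately (-2.7, 1.8), which lies in quadrant Q2. The divergence there is about -5, negative as expected for a sink.

Q2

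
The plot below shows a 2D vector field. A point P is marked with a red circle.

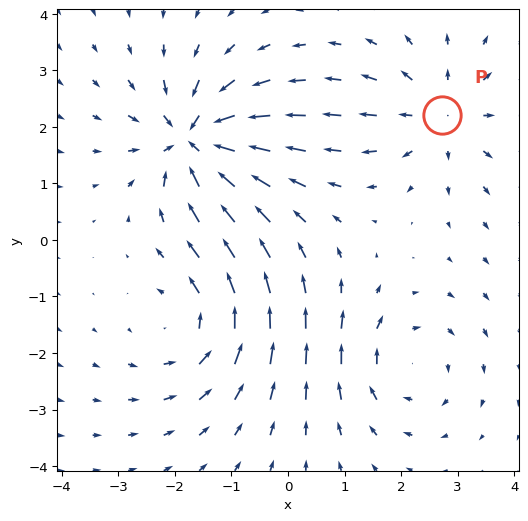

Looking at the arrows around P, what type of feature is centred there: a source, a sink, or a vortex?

At P (2.7, 2.2) the arrows spread outward. Divergence about +3, curl ≈0 — positive divergence with near-zero curl is a source.

source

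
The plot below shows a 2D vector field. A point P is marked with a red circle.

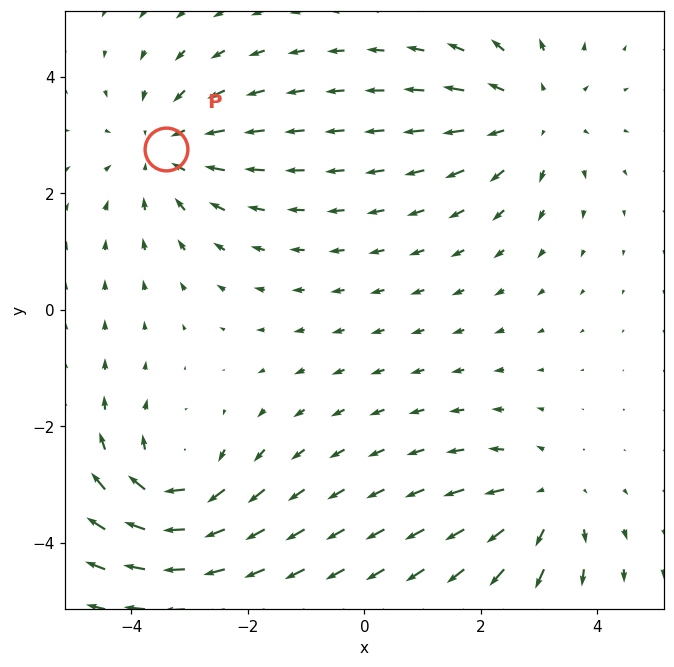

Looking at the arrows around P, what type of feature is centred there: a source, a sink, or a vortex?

sink

At P (-3.4, 2.8) the arrows converge inward. Divergence about -3, curl ≈0 — negative divergence with near-zero curl is a sink.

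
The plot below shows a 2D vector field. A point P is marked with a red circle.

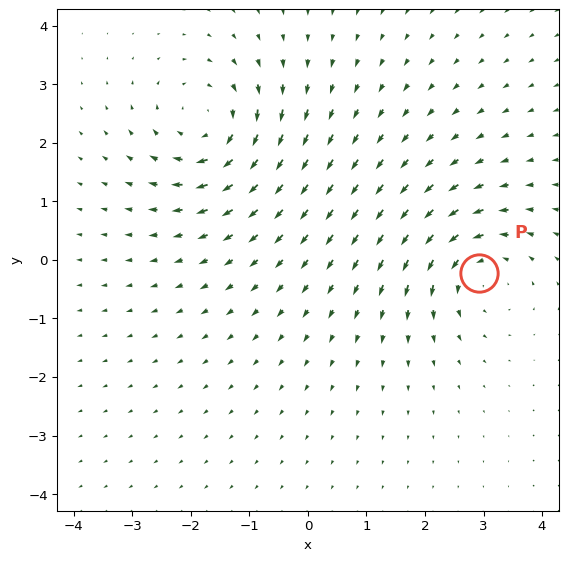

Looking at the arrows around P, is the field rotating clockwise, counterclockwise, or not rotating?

Near P at (2.9, -0.2) the arrows circulate counterclockwise. The curl (z-component) there is about +5; positive curl means counterclockwise rotation.

counterclockwise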